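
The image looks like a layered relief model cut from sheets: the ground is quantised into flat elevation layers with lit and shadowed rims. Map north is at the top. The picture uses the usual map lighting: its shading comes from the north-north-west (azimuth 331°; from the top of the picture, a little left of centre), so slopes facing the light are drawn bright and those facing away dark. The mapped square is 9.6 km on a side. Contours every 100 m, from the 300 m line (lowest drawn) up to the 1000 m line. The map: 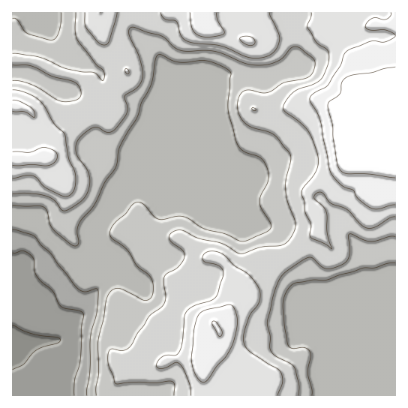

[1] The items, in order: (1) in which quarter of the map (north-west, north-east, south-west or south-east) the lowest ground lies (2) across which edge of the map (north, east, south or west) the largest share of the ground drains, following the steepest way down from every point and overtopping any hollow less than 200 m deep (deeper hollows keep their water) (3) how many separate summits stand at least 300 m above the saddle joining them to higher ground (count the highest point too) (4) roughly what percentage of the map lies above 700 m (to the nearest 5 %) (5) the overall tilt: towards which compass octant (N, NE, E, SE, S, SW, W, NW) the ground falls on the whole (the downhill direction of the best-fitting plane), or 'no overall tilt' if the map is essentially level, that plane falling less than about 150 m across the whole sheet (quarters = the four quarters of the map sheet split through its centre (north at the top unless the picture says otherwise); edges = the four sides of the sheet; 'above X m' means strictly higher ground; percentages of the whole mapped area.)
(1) The lowest point lies in the south-west quarter of the map.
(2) The largest share of the runoff leaves by the western edge.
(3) There is 1 summit with 300 m or more of prominence.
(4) Ground above 700 m makes up about 45 % of the sheet.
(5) Overall the map slopes down towards the south-west.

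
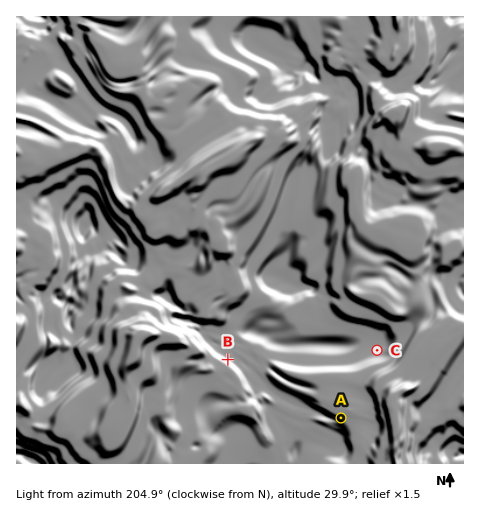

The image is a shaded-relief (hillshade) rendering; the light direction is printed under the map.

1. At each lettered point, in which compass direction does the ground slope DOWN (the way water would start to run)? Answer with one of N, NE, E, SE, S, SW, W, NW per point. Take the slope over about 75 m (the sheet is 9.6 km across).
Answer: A NE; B SW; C SE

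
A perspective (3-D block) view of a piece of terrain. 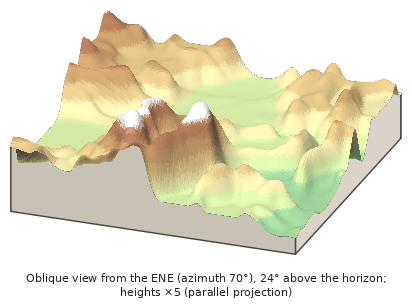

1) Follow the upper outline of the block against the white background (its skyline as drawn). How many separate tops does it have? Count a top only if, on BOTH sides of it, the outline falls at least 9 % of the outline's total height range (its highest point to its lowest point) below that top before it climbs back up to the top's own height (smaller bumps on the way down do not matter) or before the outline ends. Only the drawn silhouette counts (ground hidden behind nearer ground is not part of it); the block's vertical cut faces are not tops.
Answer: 2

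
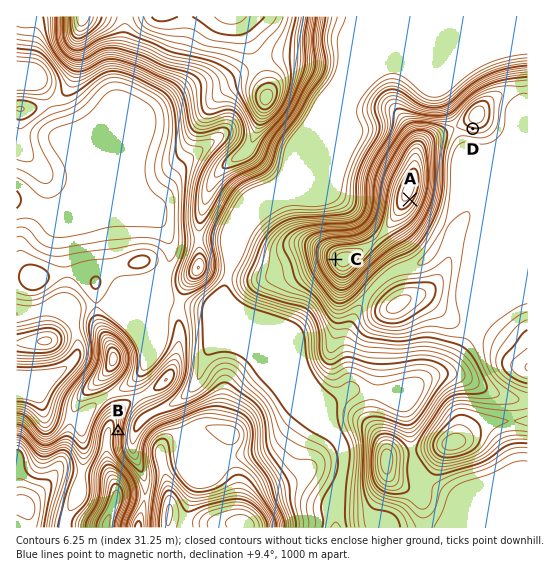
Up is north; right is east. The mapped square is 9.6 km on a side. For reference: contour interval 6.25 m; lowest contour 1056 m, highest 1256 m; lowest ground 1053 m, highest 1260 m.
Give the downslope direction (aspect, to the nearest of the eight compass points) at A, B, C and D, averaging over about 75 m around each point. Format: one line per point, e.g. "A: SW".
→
A: SE
B: E
C: W
D: S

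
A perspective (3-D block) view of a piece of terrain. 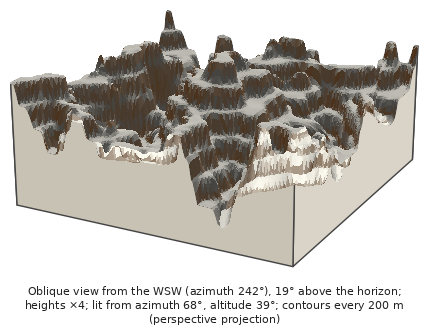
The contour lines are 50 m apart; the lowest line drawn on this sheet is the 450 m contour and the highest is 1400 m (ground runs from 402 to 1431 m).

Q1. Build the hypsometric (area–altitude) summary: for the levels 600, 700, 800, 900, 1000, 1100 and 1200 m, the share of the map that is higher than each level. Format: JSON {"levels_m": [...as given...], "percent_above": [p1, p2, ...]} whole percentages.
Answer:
{"levels_m": [600, 700, 800, 900, 1000, 1100, 1200], "percent_above": [91, 87, 65, 57, 29, 11, 8]}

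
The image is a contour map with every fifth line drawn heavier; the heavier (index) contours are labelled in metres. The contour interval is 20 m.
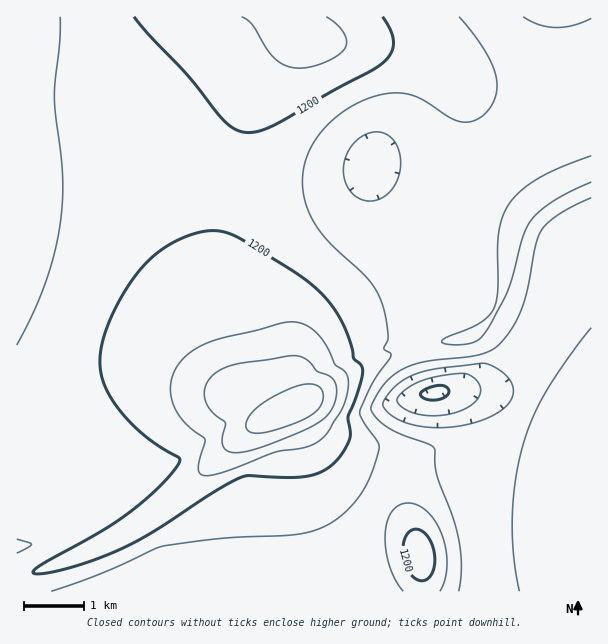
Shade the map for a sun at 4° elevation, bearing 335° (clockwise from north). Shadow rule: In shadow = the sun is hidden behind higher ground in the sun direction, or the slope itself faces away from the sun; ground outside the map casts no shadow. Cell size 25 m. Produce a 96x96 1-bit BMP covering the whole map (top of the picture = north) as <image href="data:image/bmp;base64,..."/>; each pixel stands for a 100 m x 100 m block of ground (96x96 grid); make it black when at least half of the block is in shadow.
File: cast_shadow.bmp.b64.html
<image width="96" height="96" href="data:image/bmp;base64,Qk2+BAAAAAAAAD4AAAAoAAAAYAAAAGAAAAABAAEAAAAAAIAEAAATCwAAEwsAAAIAAAAAAAAA////AAAAAAAf4AAAAAAAAAAAAAAD+AAAAAAAAAAAAAAA/wAAAAAAAAAAAAAAH8AAAAAAAAAAAAAAB+AAAAAAAAAAAAAAAfgAAAAAAAAAAAAAAH4AAAAAAAAAAAAAAB8AAAAAAAAAAAAAAAfAAAAAAAAAAAAAAAPgAAAAAAAAAAAAAADwAAAAAAAAAAAAAAB8AAAAAAAAAAAAAAA+AAAAAAAAAAAAAAAPAAAAAAAAAAAAAAAHwAAAAAAAAAAAAAAD4AAAAAAAAAAAAAAB/AAAAAAAAAAAAAAA/8AAAAAAAAAAAAAAf/gAAAAAAAAAAAAAP/4AAAAAAAAAAAAAH/+AAAAAAAAAAAAAD//wAAAAAAAAAAAAB//8AAAAAAAAAAAAA//8AAAAAAAAAAAAAf/+AAAAAAAAAAAAAP/+AAAAAAAAAAAAAD/+AAAAAAAAAAAAAB//AAAAAAAAAAAAAAf/wAAAAAAAAAAAAAD/8AAAAAAAAAAAAAA///AAAAAAAAAAAAAP//+AAAAAAAAAAAAD///wAAAAAAAAAAAA///8AAAAAAAAAAAAf//+AAAAAAAAAAAAP///AAAAAAAAAAAAD///AAAAAAAAAAAAA///gAAAAAAAAAAAAP//gAAAAAAAAAAAAB//gAAAAAAAAAAAAAB/wAAAAAAAAAAAAAAD4AAAAAAAAAAAAAAA4AAAAAAAAAAAAAAAcAAAAAAAAAAAAAAAMAAAAAAAAAAAAAAAGAAAAAAAAAAAAAAACAAAAAAAAAAAAAAACAAAAAAAAAAAAAAAAAAAAAAAAAAAAAAAAAAAAAAAAAAAAAAAAAAAAAAAAAAAAAAAAAAAAAAAAAAAAAAAAAAAAAAAAAAAAAAAAAAAAAAAAAAAAAAAAAAAAAAAAAAAAAAAAAAAAAAAAAAAAAAAAAAAAAAAAAAAAAAAAAAAAAAAAAAAAAAAAAAAAAAAAAAAAAAAAwAAAAAAAAAAAAAAA4AAAAAAAAAAAAAAA8AAAAAAAAAAAAAAAfAAAAAAAAAAAAAAAPgAAAAAAAAAAAAAAH8AAAAAAAAAAAAAAB8AAAAAAAAAAAAAAAcAAAAAAAAAAAAAAAEAAAAAAAAAAAAAAAAAAAAAAAAAAAAAAAAAAAAAAAAAAAAAAAAAAAAAAAAAAAAAAAAAAAAAAAAAAAAAAAAAAAAAAAAAAAAAAAAAAAAAAAAAAAAAAAAAAAAAAAAAAAAAAAAAAAAAAAAAAAAAAAAAAAAAAAAAAAAAAAAAAAAAAAAAAAAAAAAAAAAAAAAAAAAAAAAAAAAAAAAAAAAAAAAAAAAAAAAAAAAAAAAAAAAAAAAAAAAAAAAAAAAAAAAAAAAAAAAAAAAAAAAAAAAAAAAAAAAAAAAAAAAAAAAAAAAAAAAAAAAAAAAAAAAAAAAAAAAAAAAAAAAAAAAAAAAAAAAAAAAAAAAAAAAAAAAAAAAAAAAAAAAAAAAAAAAAAAAAAAAAAAAAAAAAAAAAAAAAAAAAAAAAAAAAAAAAAAAAAAAAAAAAAAAAAAAAAAAAAAAAAAAAAAA="/>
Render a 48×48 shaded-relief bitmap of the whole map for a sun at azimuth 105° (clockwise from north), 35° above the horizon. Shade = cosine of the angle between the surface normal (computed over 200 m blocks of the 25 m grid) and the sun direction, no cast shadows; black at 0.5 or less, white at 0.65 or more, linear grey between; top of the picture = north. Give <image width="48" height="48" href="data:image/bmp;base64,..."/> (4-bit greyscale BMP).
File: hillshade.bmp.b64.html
<image width="48" height="48" href="data:image/bmp;base64,Qk32BAAAAAAAAHYAAAAoAAAAMAAAADAAAAABAAQAAAAAAIAEAAATCwAAEwsAABAAAAAAAAAAAAAAABEREQAiIiIAMzMzAERERABVVVUAZmZmAHd3dwCIiIgAmZmZAKqqqgC7u7sAzMzMAN3d3QDu7u4A////AJmrqoiIiIiIiIiIiIiIh2RXvduYiIiIiHeJq7qIiIiIiIiIiIiIh1NHztuZiIiIiFVniau6iIiIiIiIiIiIhkI3zuupiIiIiFVFVomruYiIiIiIiIiIhkI3ztuZiIiIiHdlRFaJvKiIiIiIiIiIh0M3vcuZiIiIiHd3dURWisuYiIiIiIiIh1RHvLqYiIiIiHd3d3VEV5vKiIiIiIiJh2Voq6mYiIiIiHd3d4dkNXm8qIiIiIiZmHZ4mqmYiIiIiHd3d3iHU0aLy4iIiImZmYiImZmYiIiIiHd3d3d3djNYrLmIiJmamZiJmZmIiIiIiHd3d3d3d2M1esyoiZmqqpmZmZmIiIiIiHd3d3d3d3YyR5vLmZqrqpmZmZmIiIiIiHd3d3d3d2ZkJHm8y6u7uqmId4iIiIiIiHd3d3d3dmZmQ0aKzdzMy6mHZlZniIiIiHd3d3d3ZmVVZURom9//7bqHZURFeIiIiHd3d3d2ZlVVZmVFaL7//+yoZUM0V4iIiGZ3d3d2ZVVVVmdkRoz////rhlREVniIiGZnd3d2ZVVFVmd3ZWnO///+ynZVVniIiGZnd3d2ZlVVVWZmd4mrzd3dy7l2Z4iIiGZmd3d2ZlVVVWZmZ5q7qqqqqqu6iIiIiFZmZ3d3ZmZVZmZmZ5q7qpmHeIm8yYiIiFVmZ3d3dmZmZmZmZ4qqqZmHZWeb3JiIiFVWZnd3d3ZmZmZmZ4mqmZmZh1RovaiIiFVWZnd3d3d3d3Zmd4mZmZmIiIVGrcmIiFVVZmd3d3d3d3d3eImZmYiIiIdEjMqIiFVVZmd3d3d3d3d3eImZiIiIiIhUe9qIiFVVZmd3d3d3d3d3iIiYiIiIiIhkatqIiFVVZmZ3d3d3d3d4iIiIiIiIiIhkatuIiFVVZmZ3d3d3d3eIiJmIiHd4iIhkWduIiFVVZmZ3d3d3d3iIiZmIh3d3eIh0WcyYiFVVZmZ3d3d3d4iImZmIh3d3d4h0SL2oiGZWZmZ3d3d3d4iImZmYh3d3d4iFNpzKmGZmZmZ3d3d3d4iJmZmYh3Znd3iHRHm8u2ZmZmZ3d3d3d4iJmamYh3Zmd3iIZEaJq2ZmZmZ3d3d3d4iJmqqZh3ZmZ3iIh0RXiWZmZmd3d3d3d4iJmqqph3ZmZ3eIiHZFVndmZmd3d3d3d4iJmqqpmHZmZ3eIiIh2VHd3d3d3d3d3d3iJmqqqmHZmZ3eIiIiId3d3d3d3d3d3d3iImqqqmHdmZ3iIiIiIiHd3d3d3d3d3d3eImaqqqYd2d3iIiIiIiHd3d3d3d3d3d3d4maqqqYh3d3iIiIiIiHd3d3d3d3d3d3d4iZqqqpiHd4iIiIiIiHd3d3d3d3d3d3d3iJmqqpmIeIiIiIiIiHd3d3d3d3d3d3d3eImaqqmIiIiIiIiHd3d3d3d3d3d3d3d3d4iZqqmYiIiIiIh3d3d3d3ZmZ3d3d3d3d4iJmqmYiIiIiIh3d3d3dmZmZnd3d3d3d3iJmZmYiIiIiIh3d3d3ZmZmZmd3d3d3d3iJmZmYiIiZiIh3Zg=="/>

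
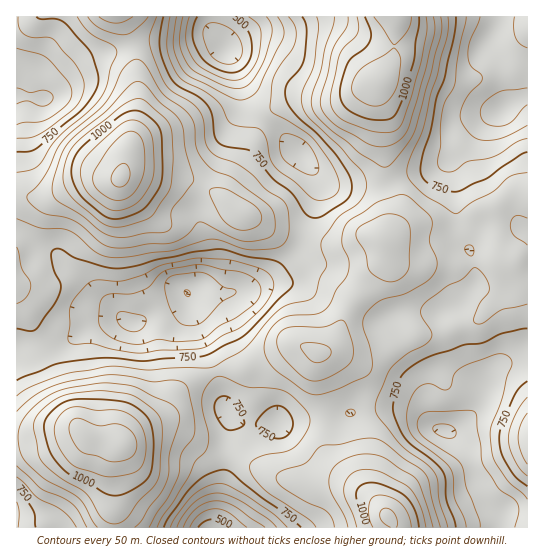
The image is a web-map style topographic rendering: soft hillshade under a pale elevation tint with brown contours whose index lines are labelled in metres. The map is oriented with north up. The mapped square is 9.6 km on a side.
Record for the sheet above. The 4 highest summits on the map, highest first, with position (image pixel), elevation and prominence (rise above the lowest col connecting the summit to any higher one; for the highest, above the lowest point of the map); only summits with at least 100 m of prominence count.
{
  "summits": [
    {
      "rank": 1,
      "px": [121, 177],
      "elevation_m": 1163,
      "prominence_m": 755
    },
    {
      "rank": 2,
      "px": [123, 443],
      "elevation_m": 1129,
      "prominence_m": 350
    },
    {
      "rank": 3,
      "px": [387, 517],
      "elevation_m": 1111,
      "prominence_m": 307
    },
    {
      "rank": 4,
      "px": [318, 353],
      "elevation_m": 959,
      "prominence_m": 128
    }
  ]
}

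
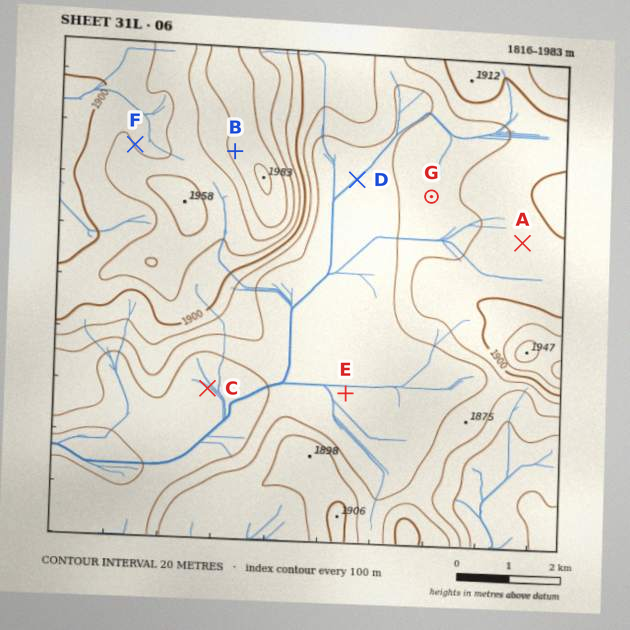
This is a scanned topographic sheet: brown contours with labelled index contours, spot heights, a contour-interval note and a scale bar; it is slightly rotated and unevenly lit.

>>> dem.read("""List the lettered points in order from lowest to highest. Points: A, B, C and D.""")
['C', 'D', 'A', 'B']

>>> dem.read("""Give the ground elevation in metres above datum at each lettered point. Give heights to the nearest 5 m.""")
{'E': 1845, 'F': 1920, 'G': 1880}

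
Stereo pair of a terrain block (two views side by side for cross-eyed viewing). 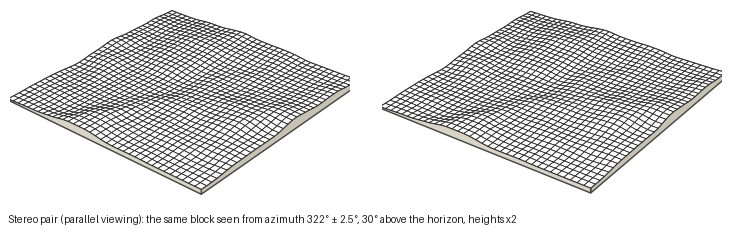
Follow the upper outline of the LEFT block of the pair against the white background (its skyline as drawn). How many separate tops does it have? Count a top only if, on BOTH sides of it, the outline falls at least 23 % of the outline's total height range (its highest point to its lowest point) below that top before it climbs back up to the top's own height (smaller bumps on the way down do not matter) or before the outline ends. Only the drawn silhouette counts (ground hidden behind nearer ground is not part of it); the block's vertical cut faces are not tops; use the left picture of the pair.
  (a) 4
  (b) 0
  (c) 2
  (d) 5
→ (c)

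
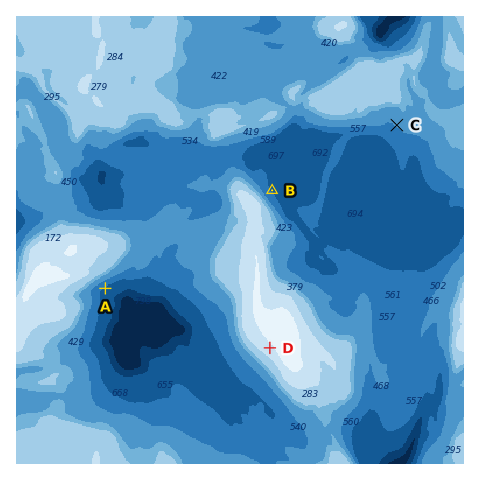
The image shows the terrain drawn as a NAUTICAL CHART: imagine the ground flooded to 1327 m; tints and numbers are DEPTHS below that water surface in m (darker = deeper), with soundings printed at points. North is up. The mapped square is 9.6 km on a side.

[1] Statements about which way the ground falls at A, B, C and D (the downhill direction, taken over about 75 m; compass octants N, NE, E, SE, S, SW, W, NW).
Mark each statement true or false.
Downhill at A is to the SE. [true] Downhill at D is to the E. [false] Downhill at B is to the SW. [false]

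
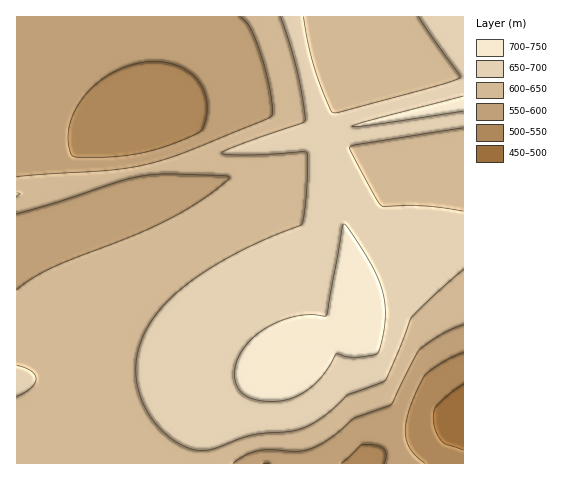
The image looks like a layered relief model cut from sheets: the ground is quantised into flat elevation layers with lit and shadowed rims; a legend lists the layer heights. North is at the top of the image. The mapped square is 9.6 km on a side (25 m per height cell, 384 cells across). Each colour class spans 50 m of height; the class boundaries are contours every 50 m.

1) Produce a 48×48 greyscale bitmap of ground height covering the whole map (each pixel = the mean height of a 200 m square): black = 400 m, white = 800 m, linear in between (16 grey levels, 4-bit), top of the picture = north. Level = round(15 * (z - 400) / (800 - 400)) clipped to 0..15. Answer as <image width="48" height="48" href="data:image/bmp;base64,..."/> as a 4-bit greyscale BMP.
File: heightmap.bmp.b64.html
<image width="48" height="48" href="data:image/bmp;base64,Qk32BAAAAAAAAHYAAAAoAAAAMAAAADAAAAABAAQAAAAAAIAEAAATCwAAEwsAABAAAAAAAAAAAAAAABEREQAiIiIAMzMzAERERABVVVUAZmZmAHd3dwCIiIgAmZmZAKqqqgC7u7sAzMzMAN3d3QDu7u4A////AIiIiIiIiImZmZmZiHZmZ3dmZlVWZmZVRIiIiIiIiZmZmZmZmYh3iId3ZmVmZmVURIiIiIiImZmZmaqqqZmZmYiHdmZmZlVERIiIiIiJmZmZmqqqqqqpmZmYh3ZmZlVEM4iIiIiJmZmZqqqqqqqqqqqZiHd3ZlRDM4iIiIiZmZmaqqqru7u7u6qpmIh3dlVEM5iIiIiZmZmqqqq7u7u7u7uqmZiIdmVEM5mZiImZmZmqqqu7u7u7u7u6qZmYh2VEQ6qZmZmZmZmqqqu7u7vMzLu7qqqZh2VURKqZmZmZmZmqqqu7u7zMzMy7uqqqmHZVVJmZmZmZmZmqqqu7u7zMzMy7u7u6mHZlVZmIiJmZmZmqqqu7u7vMzMzLu7u7qYdmZYiIiImZmZmqqqq7u7u8zMzLvMzLqYh3ZoiIiIiZmZmqqqq7u7u7zMzLzMzLqZiHd4iIiIiZmZmaqqqru7u7u7u7zMzLqpmIh4iIiIiJmZmaqqqqu7u7u7u7zMzLupmYiIiIiIiJmZmZqqqqq7u7u7u7zMzLuqmZmIiIiIiImZmZmqqqqru7u7u7zMzLuqqZmYiIiIiIiZmZmaqqqqq7u7u7zMzLuqqpmXiIiIiIiJmZmZmqqqqqq7u7vMy7qqqpmXd4iIiIiIiZmZmaqqqqqqq7vMy7qqqqmXd3eIiIiIiJmZmZmqqqqqq7vMu7qqqqqXd3d3iIiIiIiZmZmZqqqqqrvMu6qqqqqXd3d3d3iIiIiJmZmZmaqqqrvLu6qqqqqXd3d3d3d3iIiIiZmZmZmqqru7uqqqqqqXd3d3d3d3d4iIiImZmZmZqru7qqqqqpmXd3d3d3d3d3eIiIiZmZmZqru7qqmZmZmYiHd3dmZ3d3d3iIiImZmZqru6qpmZmZmZmIiHd3ZmZnd3eIiIiJmZqquqqZmZmZmZmZmIiHd3d3d3d3iIiImZqquqqZmZmZmYiIiIiIiHd3d3d3eIiIiZqqqqmZmZmZmXd3d3d3iIiIiIiIiIiIiZqqqqmZmZmZmXZmZmZmZnd3iImZmZmZmZmqqpmZmZmZmXZmZlVVVVVmd4iZmqqqqpqqqpmZmZmZmXZmZlVVVERVVmd4iZqqqqqqqqmZmZmZmXZmZlVVREREVVZneImZqqu7u7uqqqqZmXZmZlVVRERERVVmZ3eImZqqu7u7u7uqqndmZmVVVERERVVmZ3d4iZqqqqq7u7y7u3dmZmVVVEREVVVmZ3d4iZqpmZmqqru8zHd2ZmZVVVVFVVVmZ3d4iZqpmZmZmaqru3d2ZmZlVVVVVVZmZ3d4iZqZmZmZmZmaqnd3ZmZmVVVVVVZmZ3d4iZqZmZmZmZmZmXd3dmZmZmVVVmZmd3d4maqZmJmZmZmZmXd3d3ZmZmZmZmZmd3eImamZmZmZmZmZmXd3d3d2ZmZmZmZnd3eImamZmZmZmZmZmnd3d3d3dmZmZmd3d3eImqmZmZmZmZmZqnd3d3d3d3d3d3d3d3iJmqmZmZmZmZmaqnd3d3d3d3d3d3d3d4iJmpmZmZmZmZmaqg=="/>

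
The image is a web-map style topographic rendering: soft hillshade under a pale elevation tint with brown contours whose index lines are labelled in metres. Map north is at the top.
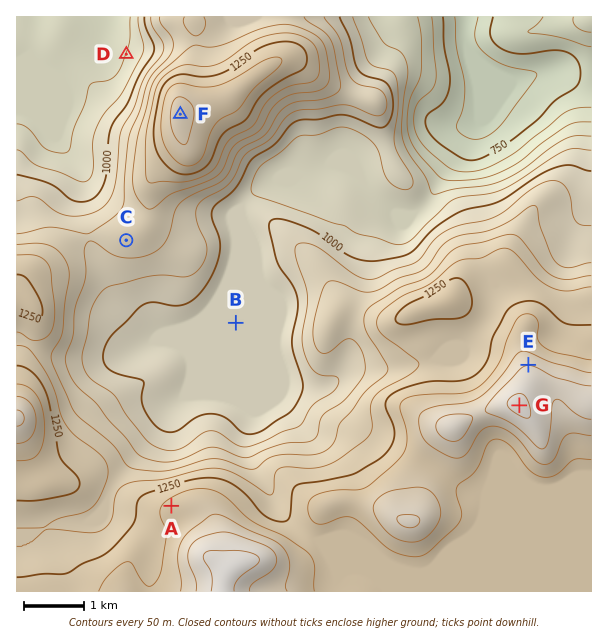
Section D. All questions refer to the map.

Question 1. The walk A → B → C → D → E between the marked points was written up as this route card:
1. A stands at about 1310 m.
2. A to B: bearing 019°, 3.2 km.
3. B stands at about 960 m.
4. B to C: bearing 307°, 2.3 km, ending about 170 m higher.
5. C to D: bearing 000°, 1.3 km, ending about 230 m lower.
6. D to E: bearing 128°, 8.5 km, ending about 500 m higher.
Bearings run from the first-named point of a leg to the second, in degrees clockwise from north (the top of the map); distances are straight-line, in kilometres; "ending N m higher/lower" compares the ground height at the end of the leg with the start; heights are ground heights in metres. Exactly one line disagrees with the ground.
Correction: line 5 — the distance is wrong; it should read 3.1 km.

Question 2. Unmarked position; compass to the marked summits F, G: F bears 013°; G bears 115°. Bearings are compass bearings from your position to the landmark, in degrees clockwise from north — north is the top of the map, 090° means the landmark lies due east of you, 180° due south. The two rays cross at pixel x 153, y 234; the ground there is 1130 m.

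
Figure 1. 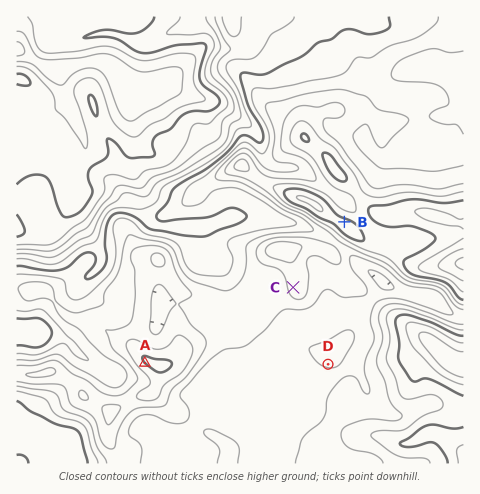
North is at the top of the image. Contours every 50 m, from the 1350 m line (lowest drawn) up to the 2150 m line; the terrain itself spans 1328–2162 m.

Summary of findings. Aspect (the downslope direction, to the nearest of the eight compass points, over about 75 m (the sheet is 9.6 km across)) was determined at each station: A SW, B N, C W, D S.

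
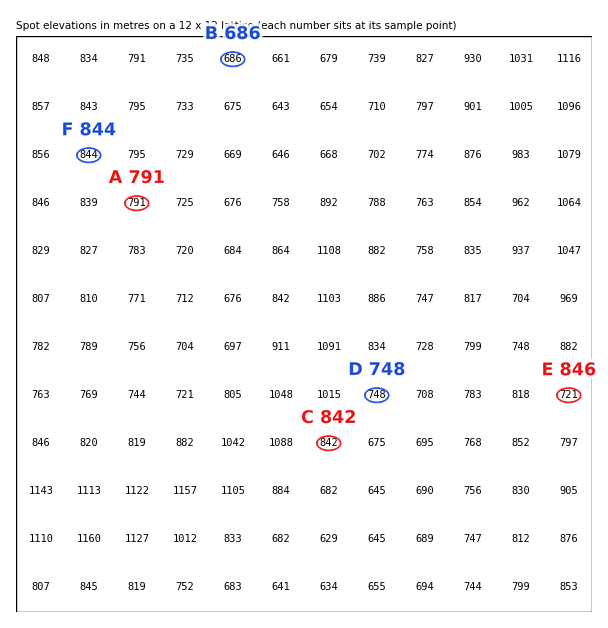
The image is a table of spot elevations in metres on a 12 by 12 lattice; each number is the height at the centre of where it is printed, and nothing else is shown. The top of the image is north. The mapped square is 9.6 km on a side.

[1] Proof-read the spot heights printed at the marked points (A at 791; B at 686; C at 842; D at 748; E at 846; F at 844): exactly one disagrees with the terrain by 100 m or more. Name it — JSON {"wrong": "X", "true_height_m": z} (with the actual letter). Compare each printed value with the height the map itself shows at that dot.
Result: {"wrong": "E", "true_height_m": 721}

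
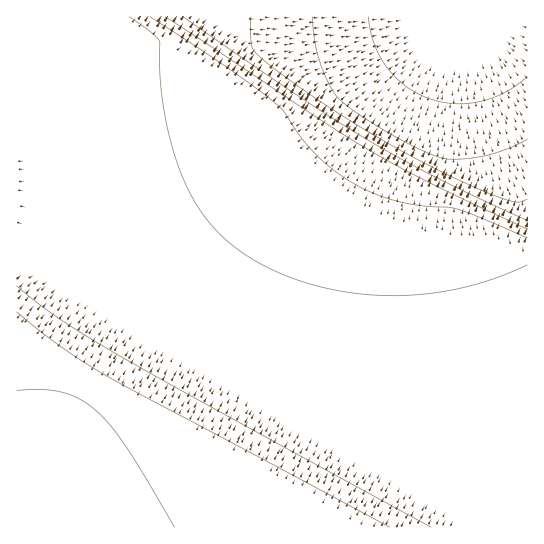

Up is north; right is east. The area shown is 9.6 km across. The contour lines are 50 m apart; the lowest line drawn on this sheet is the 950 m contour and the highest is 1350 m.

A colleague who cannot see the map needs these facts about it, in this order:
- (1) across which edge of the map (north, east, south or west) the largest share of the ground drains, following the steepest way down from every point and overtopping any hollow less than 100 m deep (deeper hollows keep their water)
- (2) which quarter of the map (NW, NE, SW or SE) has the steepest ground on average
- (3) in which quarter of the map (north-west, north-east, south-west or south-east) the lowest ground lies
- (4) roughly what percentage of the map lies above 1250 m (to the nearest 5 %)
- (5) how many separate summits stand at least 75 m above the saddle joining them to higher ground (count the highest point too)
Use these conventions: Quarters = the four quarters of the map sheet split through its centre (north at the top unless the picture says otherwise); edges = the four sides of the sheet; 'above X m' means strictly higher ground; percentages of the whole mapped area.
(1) The largest share of the runoff leaves by the northern edge.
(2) The north-east quarter is the steepest part of the map.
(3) The lowest point lies in the north-east quarter of the map.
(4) About 65 % of the map lies above 1250 m.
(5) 1 summit rises at least 75 m above its surroundings.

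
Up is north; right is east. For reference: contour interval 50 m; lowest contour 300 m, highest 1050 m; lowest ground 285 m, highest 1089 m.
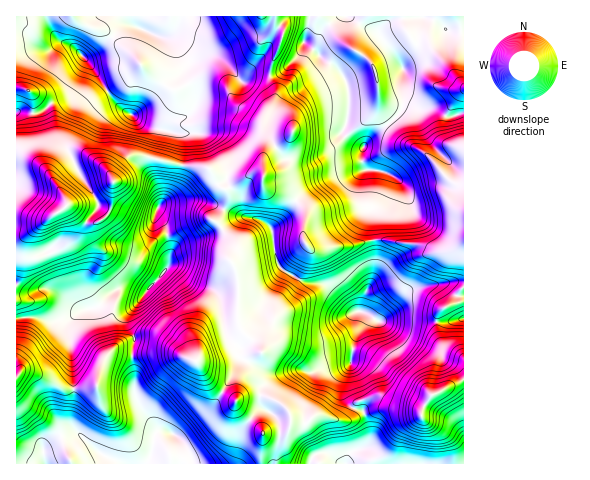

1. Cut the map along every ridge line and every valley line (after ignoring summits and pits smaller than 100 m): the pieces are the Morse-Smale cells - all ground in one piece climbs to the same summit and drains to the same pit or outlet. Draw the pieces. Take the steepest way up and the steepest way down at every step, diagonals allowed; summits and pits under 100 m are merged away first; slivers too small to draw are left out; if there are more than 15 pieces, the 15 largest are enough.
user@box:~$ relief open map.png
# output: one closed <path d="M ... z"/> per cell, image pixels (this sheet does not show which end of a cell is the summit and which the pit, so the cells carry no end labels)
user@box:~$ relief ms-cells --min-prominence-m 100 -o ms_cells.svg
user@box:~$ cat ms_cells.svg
<path d="M225 210l-9 12 4 3 14 21-4 13 5 10 3 9 0 43 7 13-18 19-31 8 14 21 7 7 17 10 3 3 0 4 27 28 20 1 4-3 3-10 15 1 9-8 20 5 11 0 7-11-9-11-1-14 8-20 6-29 9-14-1-8-12-2-25-25-23-4-20-10-9-13-6-32-8-7-25-4z"/><path d="M305 43l-5 12-15 15-15 6 6 19-12 29 5 20-6 13-1 25 7 8 21 6 14 13 1 14-2 15 8 11 10 1 9-3 23-1 17-5 3-2 0-30 9-16 5-19-5-3-17-2-4-10 3-12-11-4-10-10 5-21 0-22-2-8-11-16-14-8z"/><path d="M274 16l-257 0-1 15 10 1 12 13 7 4 5 0 9-6 14 3 17 17 18 28 16-10 17-15 26 21 11 3 10-6-5-10 3-12-11-19-7-5 7 1 19 14 23 4 13 10 11 13 3 0 11-7 15 3 2-13 11-28 0-6-7-5z"/><path d="M200 200l-35 3-8 6-1 7 9 9 3 7 2 13-1 20-41 50-1 7 7 14-1 20 41-3 19 7 15-1 22-8 15-17-7-13 0-43-3-9-5-10 4-13-14-21-4-3 3-2 5-10z"/><path d="M404 100l-2 9-6 8-30 26-5 10 4 17 11 0 11 4-5 19-9 16 0 30 41 5 21 8 21-3 8-6 0-130-18 3-13-8-15 0z"/><path d="M421 16l-145 0-1 5 8 8 0 6-11 28-2 12 7-1 8-4 15-15 4-12 9 6 8 9 14 8 8 9 5 15 0 22-5 21 13 13 7 1 13-14 20-15 6-9 0-48 15-18z"/><path d="M118 353l-8 0-5 5-6 14-3 14-5 2-27 1-12-8-27-10-9 6 1 87 28 0-1-17 16-11 15-4 7 4 15 15 25 13 25-1 4-9 4-20 7-3-6-3-19-26-3-12 1-16-2-18z"/><path d="M174 353l-41 3 2 18-1 16 3 12 19 26 6 3-7 3-4 20-4 9 113 1 2-33-25-25 0-4-3-3-17-10-7-7-15-22z"/><path d="M144 156l-14 0-6 4-11 16 0 21-4 16-7 7-8 4-7-2-2 3-1 10 8 20-1 12-4 6 0 13 11 20 12-12 10-6 7 0 18 6 24-29 1-20-2-13-3-7-9-9 0-3 2-6 19-21 6-20z"/><path d="M365 312l1 9-9 14-6 29-8 20 1 14 9 10 5-7 23-3 12 6 23 4 5 7 3-10 9-11 31-15 0-19-21-13-5-11-1-14-58 0z"/><path d="M127 288l-12 2-17 16-15 4-15 8-11 2-9 0-12-3-19 1-1 58 8-5 5 1 23 9 12 8 32-2 5-22 9-12 23 2 1-19-6-10-1-7 17-25z"/><path d="M257 172l-8 3-22 13 1 12-4 9 13 7 25 4 7 5 4 6 4 32 8 9 20 10 23 4 25 25 8 0 4-17 9-20 0-33-21 5-23 1-9 3-10-1-8-11 2-15-1-14-14-13-24-7-4-7 1-7z"/><path d="M463 380l-30 14-9 11-3 10-5-7-23-4-12-6-23 3-5 6 11 5 4 13 2 15-6 8-14 4-4 11 117 1z"/><path d="M388 240l-14 1 0 33-9 20-3 18 6 2 11 8 58 0 1-9 6-5 20-7-1-57-10 6-18 2-15-7z"/><path d="M211 76l-10 1-13 7 7 15 0 7-8 10-15 5-5 9 14 4 3 3-1 28 26 4 9 16 9 4 24-15 12 0 0-19 5-10 0-7-4-5-3-14-23-13-8-11-4-11-5-5z"/>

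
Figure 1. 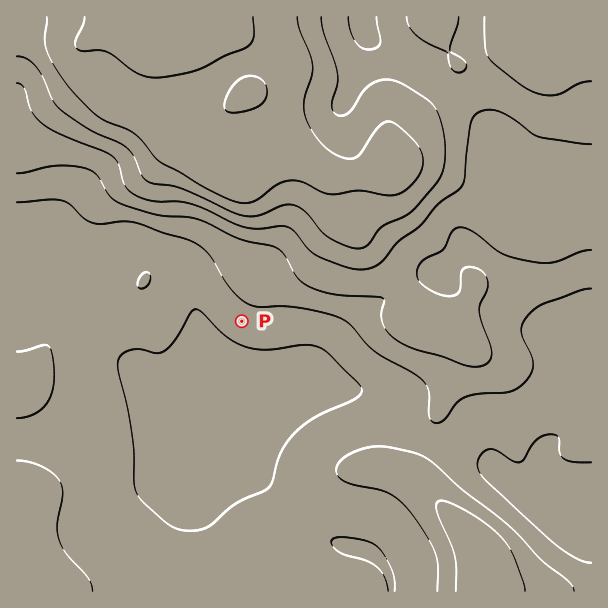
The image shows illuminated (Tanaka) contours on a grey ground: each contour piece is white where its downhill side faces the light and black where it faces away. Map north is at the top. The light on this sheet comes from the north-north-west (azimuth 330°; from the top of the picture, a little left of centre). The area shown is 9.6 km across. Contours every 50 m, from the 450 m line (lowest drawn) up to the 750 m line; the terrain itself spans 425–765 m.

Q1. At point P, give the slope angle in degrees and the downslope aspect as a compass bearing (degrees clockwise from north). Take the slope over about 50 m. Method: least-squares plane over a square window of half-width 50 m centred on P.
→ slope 5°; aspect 208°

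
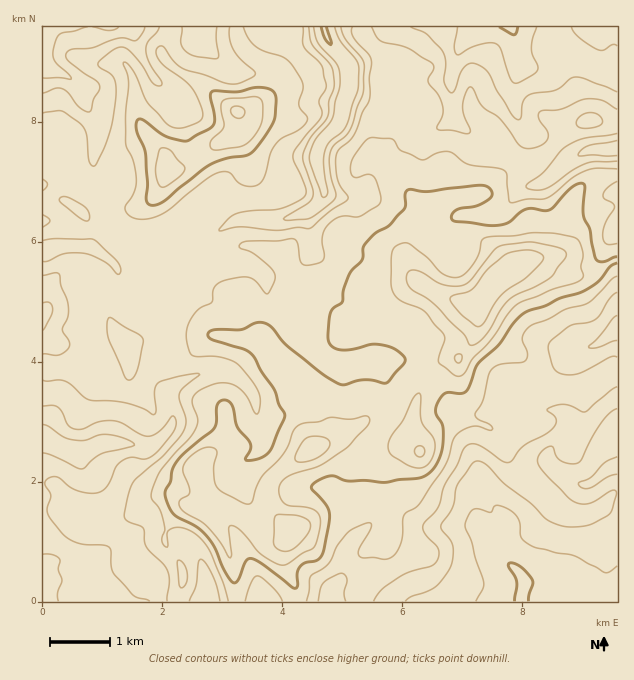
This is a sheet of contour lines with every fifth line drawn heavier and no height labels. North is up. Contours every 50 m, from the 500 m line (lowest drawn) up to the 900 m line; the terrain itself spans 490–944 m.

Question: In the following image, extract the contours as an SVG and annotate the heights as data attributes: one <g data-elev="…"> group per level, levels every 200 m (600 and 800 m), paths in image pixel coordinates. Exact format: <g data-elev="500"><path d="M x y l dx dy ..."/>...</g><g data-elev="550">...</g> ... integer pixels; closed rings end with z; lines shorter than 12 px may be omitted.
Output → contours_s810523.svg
<g data-elev="600"><path d="M405 601l7-5 15-4 9-5 14-19 3-10 0-12-3-6-9-11 0-4 12-18 5-23 17-22 6 0 6 3 18 19 25 19 16 16 8 4 14 4 16-1 10-3 15-9 3-4 4-14 0-5-6 0-20 12-6 1-7-1-9-5-21-22-8-10-2-6 5-9 5-4 4-1 3 2 3 9 3 3 9 4 9-1 4-4 10-21 9-15 9-10 7-4"/><path d="M43 406l10-1 5 2 4 5 5 12 7 5 9 0 17-7 13-1 9 2 16 10 8 3 5 0 6-3 7-6 8-11 3 1 1 6-2 7-16 21-12 8-15-2-10 5-6 6-7 16-7 7-9 2-13-2-9-4-14-10-7 1-4 5 6 12-4 13 1 6 14 20 8 6 9 3 24 2 6 2 2 5 0 15 3 7 19 21 17 6"/><path d="M617 340l-20 8-8-1 12-12 12-16 4-4"/><path d="M43 303l7 0 3 6-2 7-8 14"/><path d="M617 156l-37 0-2-2 3-4 8-4 28-6"/><path d="M617 92l-33-13-10-2-18 13-23 3-6 3-5 7-1 15-4 1-5-4-15-24-9-18-11-9-7-1-6 4-4 6-6 18-2 2-3-1-5-11 2-18-4-12-15-17-16-7"/><path d="M145 27l-3 7-6 7-17-3-25 9-21 2-6 3-1 5 3 4 27 20 4 4-1 5-5 9-3 10-2 3-4-1-6-4-11-14-6-4-7-1-12 5"/><path d="M341 27l3 10 18 21 2 9-1 26-6 15-5 18-6 10-12 9-4 9 0 20 6 22-4 6-21 16-6 1-19 1-3-1 2-2 22-13 5-6 1-8-10-28 0-8 7-16 18-21 1-17 5-13-2-20-20-22-3-18"/></g><g data-elev="800"><path d="M277 564l9 1 16-12 11-5 4-7 3-18-1-7-5-6-9-3-16-1-6-4-4-10 2-9 9-8 32-10 24-17 22-22 2-5-2-4-4-1-14 3-19-2-11 4-15 2-7 3-5 6-5 13-5 9-22 24-5 11-3 12-3 3-9-2-18-10-6-5-2-6-1-12 3-16-3-5-6-1-8 2-9 7-6 7-2 9 7 20-2 3-8 6-1 4 3 5 26 17 13 16 8 14 1 1 2-3-3-27 3-2 10 6 18 21z"/><path d="M415 468l7 0 6-4 5-8 2-9-2-9-12-17 0-25-2-3-6 5-10 22-13 18-2 7 1 6 3 5 15 9z"/><path d="M458 376l6-3 9-15 18-18 16-25 10-10 36-16 22-6 7-4 1-3-2-9 2-14-5-13-7-4-23-3-16 0-18 3-27 1-6 4-3 14-8 13-7 7-8 3-7-2-7-3-14-16-18-13-6-1-8 4-3 5-1 7 0 24 2 9 8 9 23 10 19 22 2 6-6 18 0 6 15 12z"/><path d="M162 187l5-1 12-9 5-5 1-4-14-17-8-3-4 3-3 18 2 14z"/><path d="M213 150l28-4 10-6 7-10 4-9 1-16-3-6-7-2-24 1-6 3-2 7 3 18-2 4-11 11-1 6z"/></g>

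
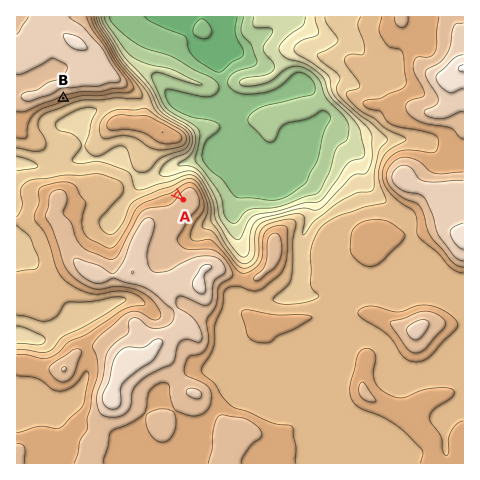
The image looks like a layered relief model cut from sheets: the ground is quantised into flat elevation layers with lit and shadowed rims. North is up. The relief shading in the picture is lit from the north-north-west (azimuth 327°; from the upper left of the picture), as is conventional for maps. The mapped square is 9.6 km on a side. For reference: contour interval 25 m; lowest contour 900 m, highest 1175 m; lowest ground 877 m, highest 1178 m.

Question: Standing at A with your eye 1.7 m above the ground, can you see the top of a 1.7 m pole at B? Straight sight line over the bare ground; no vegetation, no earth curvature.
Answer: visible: true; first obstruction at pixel None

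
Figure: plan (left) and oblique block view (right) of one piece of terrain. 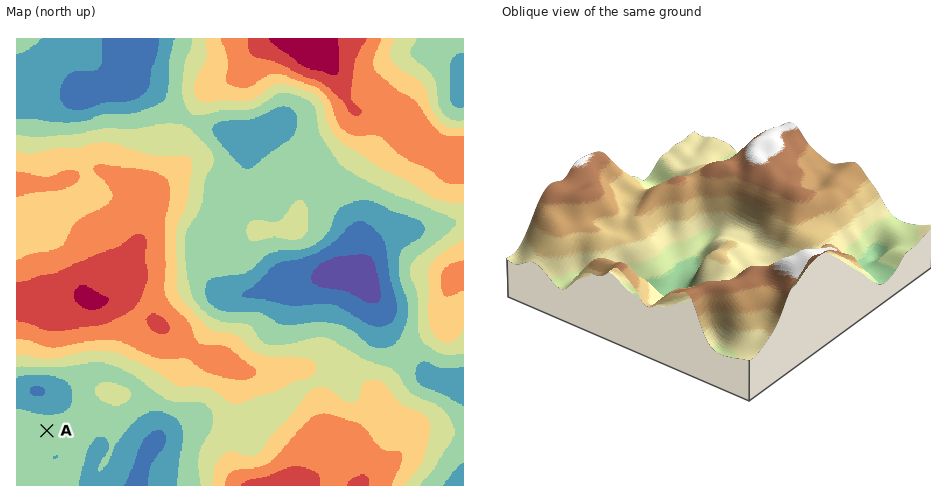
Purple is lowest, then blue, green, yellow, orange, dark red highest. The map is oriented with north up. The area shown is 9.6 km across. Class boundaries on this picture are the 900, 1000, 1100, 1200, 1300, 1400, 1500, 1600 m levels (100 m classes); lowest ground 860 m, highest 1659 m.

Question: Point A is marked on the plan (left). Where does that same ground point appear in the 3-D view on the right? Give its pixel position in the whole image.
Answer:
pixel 711 151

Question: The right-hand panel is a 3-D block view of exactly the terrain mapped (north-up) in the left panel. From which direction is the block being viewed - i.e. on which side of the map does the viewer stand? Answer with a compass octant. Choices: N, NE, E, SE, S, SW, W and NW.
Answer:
NE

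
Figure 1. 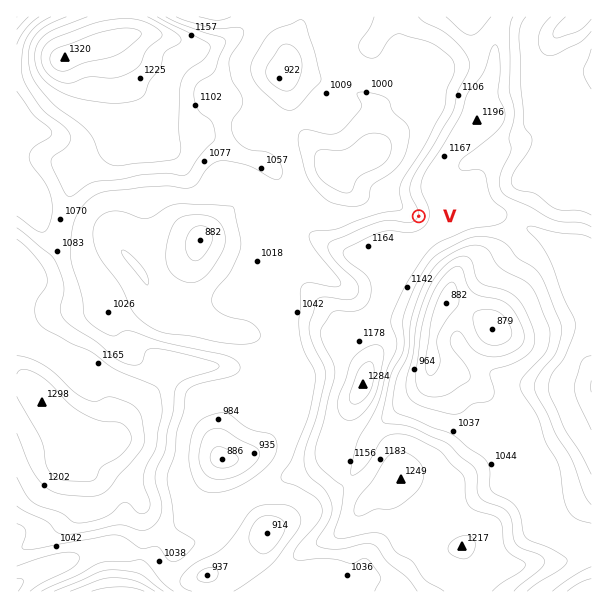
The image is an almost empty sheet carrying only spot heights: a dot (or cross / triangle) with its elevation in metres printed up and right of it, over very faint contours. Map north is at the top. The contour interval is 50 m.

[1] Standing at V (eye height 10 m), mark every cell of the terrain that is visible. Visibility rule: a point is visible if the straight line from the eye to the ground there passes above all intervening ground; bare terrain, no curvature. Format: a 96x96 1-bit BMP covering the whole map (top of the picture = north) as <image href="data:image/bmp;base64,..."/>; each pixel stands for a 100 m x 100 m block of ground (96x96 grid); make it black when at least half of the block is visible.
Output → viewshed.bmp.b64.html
<image width="96" height="96" href="data:image/bmp;base64,Qk2+BAAAAAAAAD4AAAAoAAAAYAAAAGAAAAABAAEAAAAAAIAEAAATCwAAEwsAAAIAAAAAAAAA////AAAAAAAAAAAAAAAAAAAAAAAAAAAAAAAAAAAAAAAAAAAAAAAAAAAAAAAAAAAAAAAAAAAAAAAAAAAAAAAAAAAAAAAAAAAAAAAAAAAAAAAAAAAAAAAAAAAAAAAAAAAAAAAAAAAAAAAAAAAAAAAAAAAAAAAAAAAAAAAAAAAAAAAAAAAAAAAAAAAAAAAAAAAAAAAAAAAAAAAAAAAAAAAAAAAAAAAAAAAAAAAAAAAAAAAAAAAAAAAAAAAAAAAAAAAAAAAAAAAAAAAAAAAAAAAAAAAAAAAAAAAAAAAAAAAAAAAAAAAAAAAAAAAAAAAAAAAAAAAAAAAAAAAAAAAAAAAAAAAAAAAAAAAAAAAAAAAAAAAAAAAAAAAAAAAAAAAAAAAAAAAAAAAAAAAAAAAAAAAAAAAAAAAAAAAAAAAAAAAAAAAAAAAAAAAAAAAAAAAAAAAAAAAAAAAAAAAAAAAAAAAAAAAAAAAAAAAAAAAAAAAAAAAAAAAAAAAAAAAAAAAAAAAAAAAAAAAAAAAAAAAAAAAAAAAAAAAAAAAAAAAAAAAAAAAAAAAAAAAAAAAAAAAAAAAAAAAAAAAAAAAAAAAAAAAAAAAAAAAAAAAAAAAAAAAAAAAAAAAAAAAAAAAAAAAAAAAAAAAAAAAAAAAAAAAAAAAAAAAAAAAAAAAAAAAAAAAAAAAAAAAAAAAAAAAAAAAAAAAAAAAAAAAAAAAAAAAAAAAAAAAAAAAAAAAAAAAAAAAAAAAAAAAAAAAAAAAAAAAAAAAAAAAAAAAAAADAAAAAAAAAAAAAAADwAAAAAAAAAAAAAAD+AAAAAAAAAAAAAAD/AAAAAAAAAAAAAAD/gAAAAAAAAAAAAAB/wAAAAAAAAAAAAAB/8AAAAAAAAAAAAAD//AAAAAAAAAAAAAD//gAAAAAAAAAAAAD//wAAAAAAAAAAAADx/wcAAAAAAAAAAADh/wcAAAAAAeAAAADB/geAAeAAB/AAAACA/geAAP/AB/gAAAAA/gfAAP/8B/gAAAAA/w/wAP////gAAAAA////4P////gAAAAAf///8P//P/gAAAAAf///8P/+HzAAAAAAf//f8B/8HgAAAAAAf/+f8D/4BAAAAAAAP/+f8D/4AAAAAAAAAP//8H/wAAAAAAAAAH/////4AAAAAAAAAD//////AAAAAAAAAB///n//gAAAAAAAAB///H//wAAAAAAAAB//////wAAAAAAAAB//////wAAAAAAAAA//////4AAAAAAAAAf/////4AAAAAAAAB//////4AAAAAAAAf////h/4AAAAAAAD//+f/A/wAAAAAAAO//+P+AfwAAAAAAA8f/+P8AfwAAAAAAA/////4AfwAAAAAAB/////4A/wAAAAAAB/////4A/wAAAAAAB/////4A/wAAAAAAA/////4A/wAAAAAAAP////8A/wAAAAAAAB////+A/wAAAAAAAAH///+D+AAAAAAAAAD/4H//8AAAAAAAAAAeAB//8AAAAAAAAAAAAA//8AAAAAAAAAAAAAP/8AAAAAAA="/>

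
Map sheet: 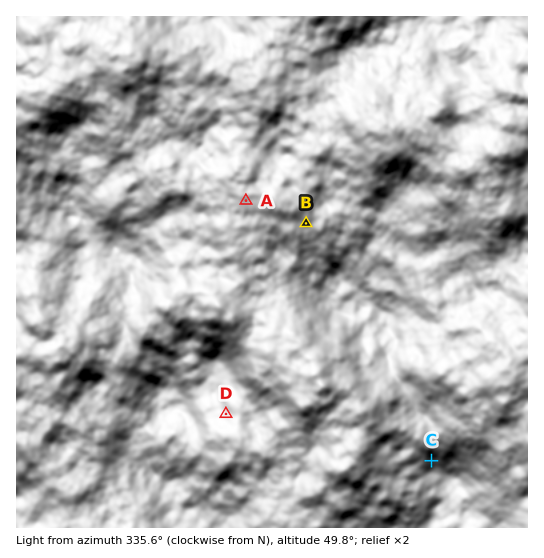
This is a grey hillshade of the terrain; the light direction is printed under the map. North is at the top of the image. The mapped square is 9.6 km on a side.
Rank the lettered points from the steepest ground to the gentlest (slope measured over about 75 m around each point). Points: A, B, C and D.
C D B A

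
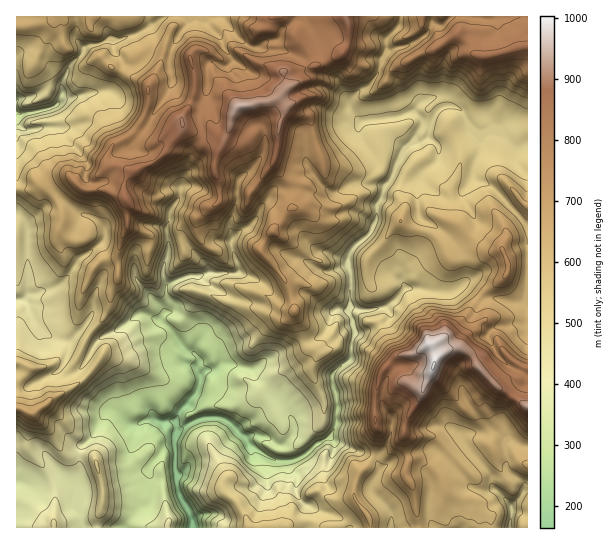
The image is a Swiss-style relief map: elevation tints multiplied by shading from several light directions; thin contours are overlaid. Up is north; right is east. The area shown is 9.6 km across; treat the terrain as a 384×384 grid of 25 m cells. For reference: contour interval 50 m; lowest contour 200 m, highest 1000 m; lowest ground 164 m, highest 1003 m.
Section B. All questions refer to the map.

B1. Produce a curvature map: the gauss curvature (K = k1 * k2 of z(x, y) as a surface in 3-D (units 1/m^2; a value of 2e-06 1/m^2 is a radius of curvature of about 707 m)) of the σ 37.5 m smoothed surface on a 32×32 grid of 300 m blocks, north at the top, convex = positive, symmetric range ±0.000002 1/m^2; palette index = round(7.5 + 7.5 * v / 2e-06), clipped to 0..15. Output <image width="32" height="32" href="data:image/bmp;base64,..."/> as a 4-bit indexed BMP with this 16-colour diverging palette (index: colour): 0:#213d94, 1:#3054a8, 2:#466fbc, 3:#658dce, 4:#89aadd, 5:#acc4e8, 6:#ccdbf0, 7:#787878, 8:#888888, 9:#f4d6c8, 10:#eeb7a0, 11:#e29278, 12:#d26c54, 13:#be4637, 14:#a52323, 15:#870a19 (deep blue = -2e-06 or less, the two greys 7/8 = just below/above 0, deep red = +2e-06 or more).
<image width="32" height="32" href="data:image/bmp;base64,Qk12AgAAAAAAAHYAAAAoAAAAIAAAACAAAAABAAQAAAAAAAACAAATCwAAEwsAABAAAAAAAAAAlD0hAKhUMAC8b0YAzo1lAN2qiQDoxKwA8NvMAHh4eACIiIgAyNb0AKC37gB4kuIAVGzSADdGvgAjI6UAGQqHAHe3ZndtWLWHhVh5h3aHiEl4aIp3hZeVeHO2Z3iIh4imeHemd3VotnaV9JiHp4d2jYd3mIeIp49nZmd6aIh3lmiIhol3d5c1pZltlwoHh3h4WUhWd5eamIp4cniA9Hh4hMqIiHd1OXh4h4u3/T6IdpRIiIh5a5SHh3iGWEZFp3XuaHSZd3eWiIeIeYZ3b1Z4ZnpnZ4hnloeHd1lkx4W5tneZV2tZiHiGaYhnm2iIeFh0aHh6Z3eHd7WkeLN2S4V5u3d3SIiHiIh2plafGKu4RWiHh5eKeFiXd2+aUHlHk3p3d3iXRrD4V4dzWGunZHtUZ3d3ifCwp3lYd4tYeId3t+Z3iJULu7a0mGhqnIh3iWh4dpaHCqlmo7i2VXZYeHd3p4inqqWWZ3l4uYiHlXZ4eIeHiHpG5Ih4aFh4l3uZiHh2iFV3uzhccPZ4eHendod5dlpeRjWJy0lkZoaHZXh4hqmHPHltSHfYl4iKd4iHh3Zod3eYiXd4R4h3eHd3end3eHd3d3SHg3aWmWiIh4d3h3iJV4a1eciHmjmLh3iGiHiHu7SHnEVGiZVpZ5Z3iHdWh3W4d6b5mHeHd7ZXfHmJiZeISYlDd3dod6c5uUKaaXeJd1i9aHP4p7lncvaHwqipdod1wod2anUaW3dHlqlGaIiHhaSYilaGyoZ3pnlpiHeH"/>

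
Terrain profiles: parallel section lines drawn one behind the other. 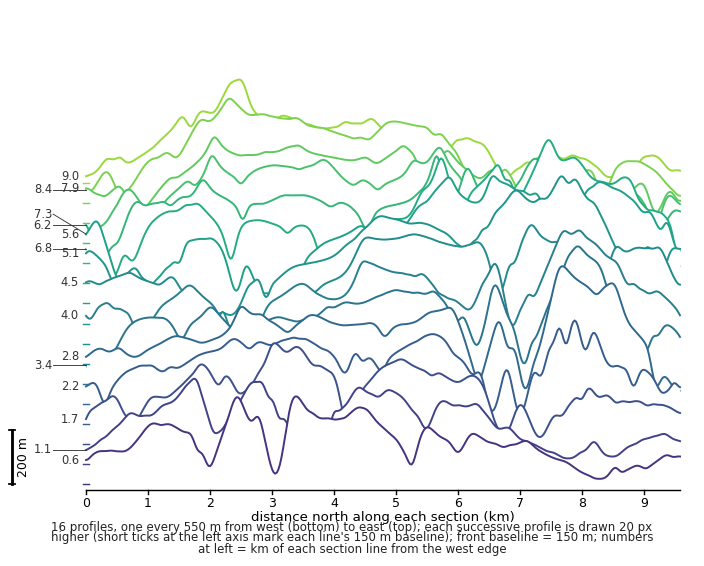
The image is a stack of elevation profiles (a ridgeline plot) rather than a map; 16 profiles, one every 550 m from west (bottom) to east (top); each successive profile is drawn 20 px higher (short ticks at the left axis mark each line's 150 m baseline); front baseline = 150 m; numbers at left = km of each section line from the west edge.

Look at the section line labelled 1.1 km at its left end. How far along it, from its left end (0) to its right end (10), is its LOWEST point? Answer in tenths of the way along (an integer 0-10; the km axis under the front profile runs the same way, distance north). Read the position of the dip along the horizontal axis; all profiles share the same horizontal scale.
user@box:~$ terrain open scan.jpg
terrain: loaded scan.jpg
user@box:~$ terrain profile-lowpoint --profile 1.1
8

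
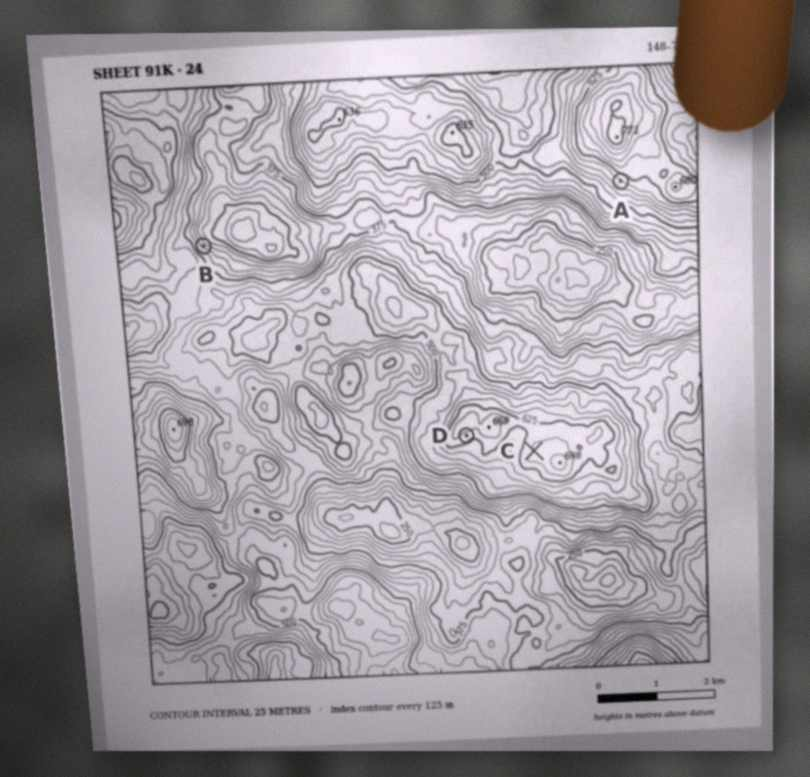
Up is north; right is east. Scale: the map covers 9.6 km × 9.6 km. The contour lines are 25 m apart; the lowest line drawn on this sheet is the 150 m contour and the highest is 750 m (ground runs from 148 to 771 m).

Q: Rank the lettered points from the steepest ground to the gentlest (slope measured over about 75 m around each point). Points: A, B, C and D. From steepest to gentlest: B A D C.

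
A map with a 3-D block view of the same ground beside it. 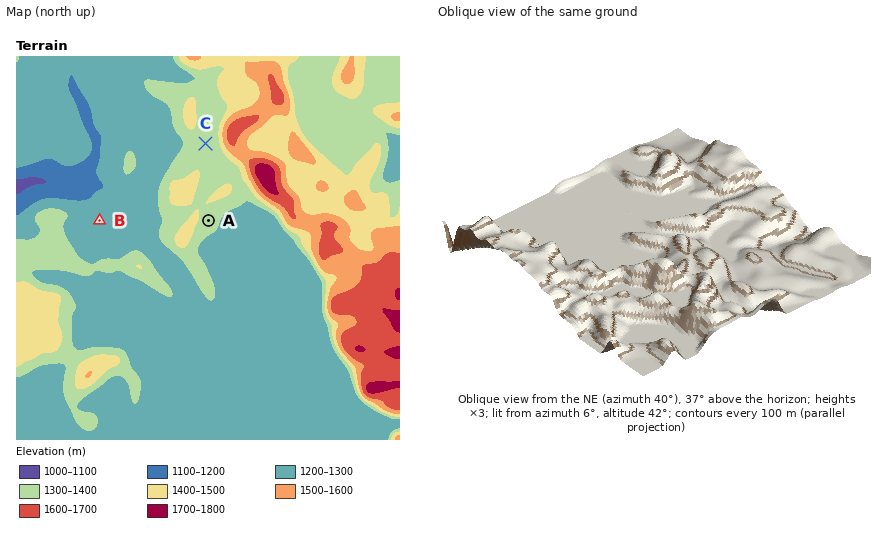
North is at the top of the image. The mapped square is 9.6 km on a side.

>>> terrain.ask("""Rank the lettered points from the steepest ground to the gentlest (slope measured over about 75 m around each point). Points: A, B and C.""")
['A', 'B', 'C']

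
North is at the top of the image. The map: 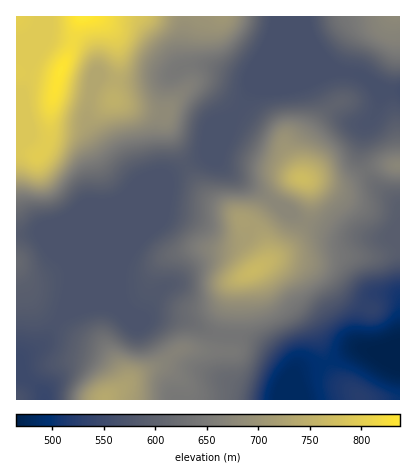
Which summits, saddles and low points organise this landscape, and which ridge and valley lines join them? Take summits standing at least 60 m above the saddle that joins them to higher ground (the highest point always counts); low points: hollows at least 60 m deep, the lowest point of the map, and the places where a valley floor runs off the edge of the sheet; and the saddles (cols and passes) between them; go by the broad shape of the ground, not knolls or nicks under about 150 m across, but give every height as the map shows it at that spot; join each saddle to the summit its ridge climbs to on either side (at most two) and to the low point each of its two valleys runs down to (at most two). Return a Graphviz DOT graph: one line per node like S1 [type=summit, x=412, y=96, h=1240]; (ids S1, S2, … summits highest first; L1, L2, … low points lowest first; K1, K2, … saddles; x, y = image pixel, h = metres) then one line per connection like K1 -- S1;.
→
graph terrain {
  S1 [type=summit, x=82, y=16, h=838];
  S2 [type=summit, x=302, y=178, h=771];
  S3 [type=summit, x=254, y=270, h=765];
  S4 [type=summit, x=106, y=398, h=738];
  S5 [type=summit, x=396, y=16, h=678];
  L1 [type=low, x=390, y=354, h=465];
  L2 [type=low, x=44, y=400, h=543];
  K1 [type=saddle, x=306, y=222, h=681];
  K2 [type=saddle, x=272, y=200, h=675];
  K3 [type=saddle, x=224, y=336, h=638];
  K4 [type=saddle, x=366, y=172, h=634];
  K5 [type=saddle, x=186, y=166, h=583];
  K6 [type=saddle, x=56, y=322, h=572];
  K7 [type=saddle, x=238, y=114, h=571];
  K8 [type=saddle, x=346, y=72, h=566];
  K1 -- S2;
  K1 -- S3;
  K1 -- L1;
  K2 -- S2;
  K2 -- S3;
  K2 -- L1;
  K2 -- L2;
  K3 -- S3;
  K3 -- S4;
  K3 -- L1;
  K3 -- L2;
  K4 -- S2;
  K4 -- L1;
  K4 -- L2;
  K5 -- S1;
  K5 -- S3;
  K5 -- L2;
  K6 -- S1;
  K6 -- S4;
  K6 -- L2;
  K7 -- S1;
  K7 -- S2;
  K7 -- L2;
  K8 -- S2;
  K8 -- S5;
  K8 -- L2;
}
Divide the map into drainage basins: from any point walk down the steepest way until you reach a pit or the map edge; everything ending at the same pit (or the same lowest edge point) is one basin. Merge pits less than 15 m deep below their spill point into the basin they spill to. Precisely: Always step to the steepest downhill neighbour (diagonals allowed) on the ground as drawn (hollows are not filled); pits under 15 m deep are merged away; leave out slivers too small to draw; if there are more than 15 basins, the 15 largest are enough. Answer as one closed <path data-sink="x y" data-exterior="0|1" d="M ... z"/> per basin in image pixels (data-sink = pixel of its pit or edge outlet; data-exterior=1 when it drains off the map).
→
<path data-sink="44 400" data-exterior="1" d="M56 86l-5 20-2 32-3 8-8 9-22-3 0 248 88 0 34-25 22-10 22-16 38 2 12-65 4-6 24-13 7-7 0-8-4-14-9-10-44-29-11-11-30-56-5-19-18-2-34-12-38-7z"/><path data-sink="400 352" data-exterior="1" d="M400 165l-22 1-36 18-40-6-8 1-16 13-25 34 9 10 4 10 1 14-6 6 5 1 7 7 22 30 15 16 6 10 16 42 12 13 12 8 4 7 40 0z"/><path data-sink="400 90" data-exterior="1" d="M400 16l-210 0-3 4-4 22 0 16 6 26-24 28 0 8 20 44 20 30 47 33 26-35 16-13 8-1 40 6 36-18 22-1z"/><path data-sink="304 400" data-exterior="1" d="M266 267l-6 0-20 11-7 6-13 67-38-2-26 17 10 2 17 14 3 8 0 10 174 0 0-2-4-5-22-17-8-16-12-34-19-22-22-30z"/>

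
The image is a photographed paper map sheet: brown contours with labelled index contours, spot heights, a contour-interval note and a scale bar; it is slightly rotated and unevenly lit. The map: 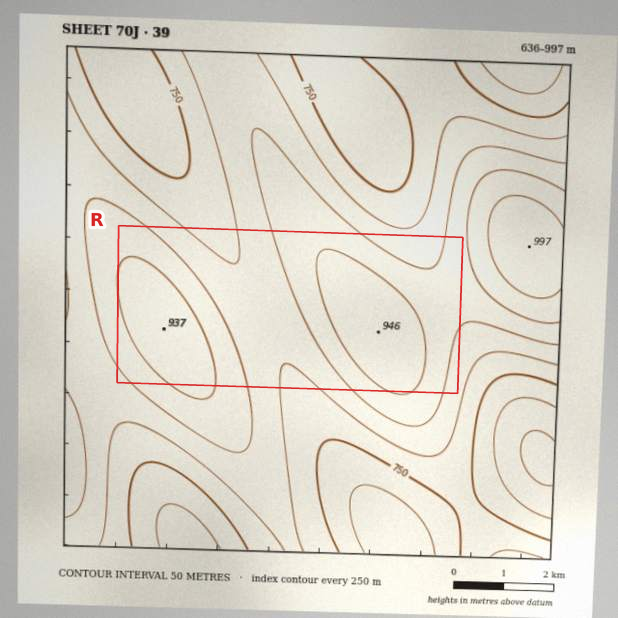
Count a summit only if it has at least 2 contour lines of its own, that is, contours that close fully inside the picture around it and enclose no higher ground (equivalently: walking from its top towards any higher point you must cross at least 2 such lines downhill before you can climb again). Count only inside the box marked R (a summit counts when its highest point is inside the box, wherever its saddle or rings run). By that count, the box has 1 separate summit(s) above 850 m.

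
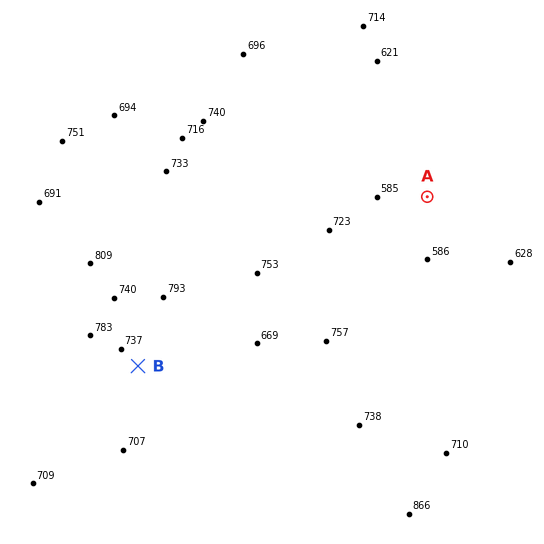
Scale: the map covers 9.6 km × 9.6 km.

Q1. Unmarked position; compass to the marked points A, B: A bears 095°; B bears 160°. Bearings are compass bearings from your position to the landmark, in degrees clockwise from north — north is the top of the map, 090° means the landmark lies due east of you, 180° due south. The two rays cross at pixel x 65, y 165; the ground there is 730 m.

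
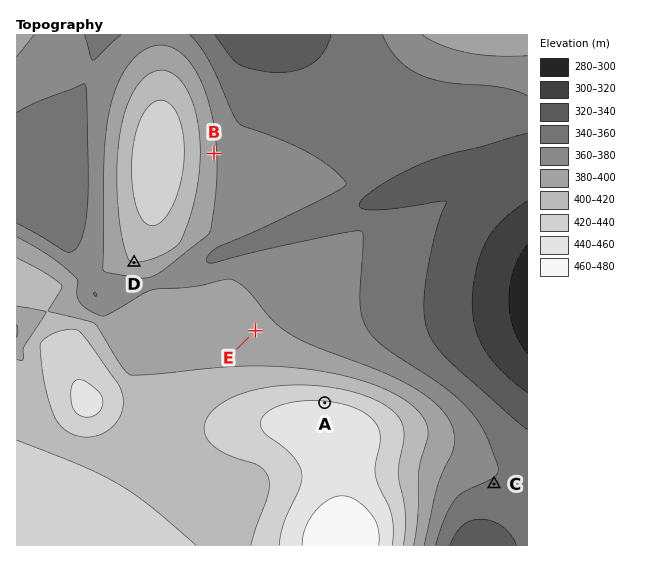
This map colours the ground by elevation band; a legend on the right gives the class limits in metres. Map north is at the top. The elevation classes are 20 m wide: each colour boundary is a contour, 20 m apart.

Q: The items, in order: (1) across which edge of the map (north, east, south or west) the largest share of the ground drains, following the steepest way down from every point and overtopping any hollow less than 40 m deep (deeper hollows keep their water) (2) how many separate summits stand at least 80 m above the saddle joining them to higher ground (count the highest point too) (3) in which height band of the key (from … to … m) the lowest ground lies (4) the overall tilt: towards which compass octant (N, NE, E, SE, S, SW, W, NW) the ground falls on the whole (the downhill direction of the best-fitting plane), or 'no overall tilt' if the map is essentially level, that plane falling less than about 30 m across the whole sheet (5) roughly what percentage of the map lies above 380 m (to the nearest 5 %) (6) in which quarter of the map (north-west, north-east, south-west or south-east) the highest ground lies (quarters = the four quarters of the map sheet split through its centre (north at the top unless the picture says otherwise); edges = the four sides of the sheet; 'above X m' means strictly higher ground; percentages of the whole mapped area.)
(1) Drainage is mainly to the east: more ground falls towards that edge than towards any other.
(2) There is 1 summit with 80 m or more of prominence.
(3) The lowest point is somewhere between 280 and 300 m.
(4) On the whole the ground falls towards the north-east.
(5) Roughly 45 % of the ground is higher than 380 m.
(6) The highest ground is in the south-east quarter.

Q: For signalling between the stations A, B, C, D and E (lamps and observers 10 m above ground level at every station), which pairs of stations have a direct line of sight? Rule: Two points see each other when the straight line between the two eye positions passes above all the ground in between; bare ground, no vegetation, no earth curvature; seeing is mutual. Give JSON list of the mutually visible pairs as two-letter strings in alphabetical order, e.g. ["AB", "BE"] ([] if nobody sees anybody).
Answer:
["AB", "AD", "AE", "BE", "DE"]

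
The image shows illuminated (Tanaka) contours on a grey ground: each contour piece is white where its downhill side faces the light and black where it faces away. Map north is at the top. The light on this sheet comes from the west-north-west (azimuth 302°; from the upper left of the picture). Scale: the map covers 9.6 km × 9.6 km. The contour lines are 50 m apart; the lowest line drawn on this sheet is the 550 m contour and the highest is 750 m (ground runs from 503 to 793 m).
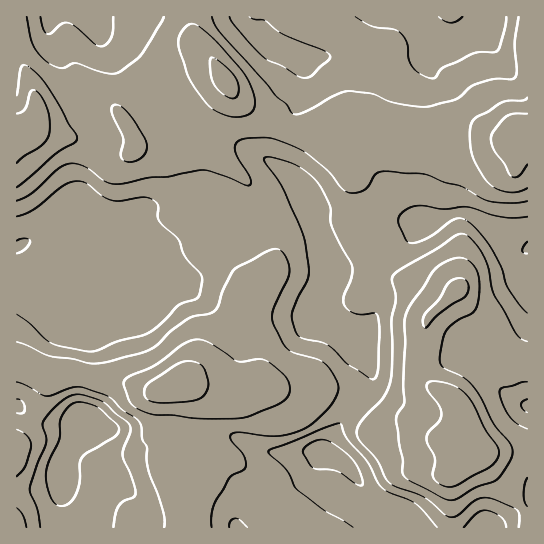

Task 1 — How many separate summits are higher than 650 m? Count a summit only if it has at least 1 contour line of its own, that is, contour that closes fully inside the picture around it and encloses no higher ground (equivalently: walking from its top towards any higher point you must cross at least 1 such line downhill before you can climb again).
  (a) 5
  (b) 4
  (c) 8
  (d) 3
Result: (a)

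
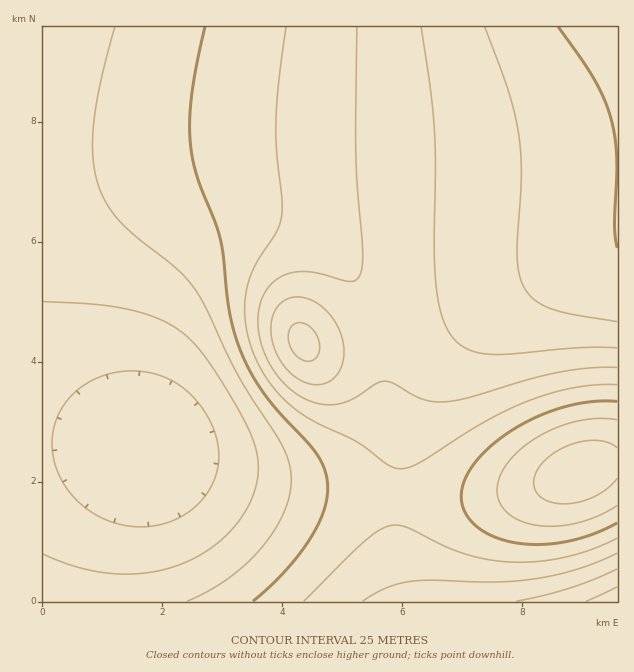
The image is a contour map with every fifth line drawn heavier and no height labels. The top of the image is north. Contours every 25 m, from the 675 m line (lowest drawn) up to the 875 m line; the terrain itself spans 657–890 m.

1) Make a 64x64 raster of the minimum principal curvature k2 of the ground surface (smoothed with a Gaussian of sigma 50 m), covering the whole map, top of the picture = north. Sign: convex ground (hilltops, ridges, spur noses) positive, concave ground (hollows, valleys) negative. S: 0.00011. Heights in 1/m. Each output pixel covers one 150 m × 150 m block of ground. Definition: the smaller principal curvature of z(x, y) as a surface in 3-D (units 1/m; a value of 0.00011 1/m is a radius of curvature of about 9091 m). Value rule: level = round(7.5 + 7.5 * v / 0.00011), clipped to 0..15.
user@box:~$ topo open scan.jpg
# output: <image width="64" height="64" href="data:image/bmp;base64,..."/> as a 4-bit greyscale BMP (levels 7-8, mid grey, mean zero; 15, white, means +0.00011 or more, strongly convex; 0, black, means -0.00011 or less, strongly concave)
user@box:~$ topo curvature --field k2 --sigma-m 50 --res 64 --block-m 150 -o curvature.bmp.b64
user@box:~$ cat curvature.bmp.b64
<image width="64" height="64" href="data:image/bmp;base64,Qk12CAAAAAAAAHYAAAAoAAAAQAAAAEAAAAABAAQAAAAAAAAIAAATCwAAEwsAABAAAAAAAAAAAAAAABEREQAiIiIAMzMzAERERABVVVUAZmZmAHd3dwCIiIgAmZmZAKqqqgC7u7sAzMzMAN3d3QDu7u4A////AHd3d3d3d3d3d3d3d3d3d3d3d3d3d3d2ZmZmZmZmZnd3d3d3d3dmZmZmd3d3d3d3d3d3d3d3dmZmZmZmZmZmZmZ3d3d3ZmZmZmZmd3d3d3d3d3d3d2ZmZmZVVVVmZmZmZnd3d2ZmZmZmZmZmd3d3d3d3d3d2ZmZlVVVVVVVVZmZmd3d2ZmZmZmZmZmZnd3d3d3d3dmZmZVVVRERERVVVVmZ3d2ZmZmZmZmZmZmZnd3d3d2ZmZmZVVURERERERFVVVnd3ZmZmZmZmZmZmZmZmZmZmZmZmZVVURDMzMzM0RFVVd3ZmZmZmZmZmZmZmZmZmZmZmZmZVVURDMyIiIiMzRFV3ZmZmZmZmZmZmZmZmZmZmZmZmZVVURDMyIiEREiIzRXdmZmZmZmZmZmZmZmZmZmZmZmZlVVREMyIhERERESIzd2ZmZmZmZmZmZmZmZmZmZmZmZmVVVEQzIhEQAAAAERJ2ZmZmZmZmZmZmZmZmZVVVZmZmZVVURDMiERAAAAAAAXZmZmZmZmZmZmZmZlVVVVVVVmZmVVVEQzIhEAAAAAAAdmZmZmZmZmZmZmZVVVVEVVVWZmZlVVRDMiEQAAAAAAB2ZmZmZmZmZmZmVVVURERERVVmZmZVVUQzMhEAAAAAAHZmZmZmZmZmZmVVVEQzMzREVWZmZmVVVEQzIhEAAAAAdmZmZmZmZmZmVVVEMyIiM0RVZmZmZmVVREMzIhEAAAB2ZmZmZmZmZmZVVDMiIiIjNEVmd3ZmZmVVREMzIhEAAHZmZmZmZmZmZVVDMhEREiMzRWZ3d3ZmZlVVVEQzIhEAdmZmZmZmZmZVVDIhABEiIzNEVnd3d3ZmZmVVVURDMiF3ZmZmZmZmZlVEMhAAEiMzMzRWd3d3d3ZmZmVVVVVDMndmZmZmZmZlVUMhAAAjRERDM0Vnd3d3d3ZmZmZVVVRDd3ZmZmZmZmVUMhAAATVmZUQzNFZ3d3d3d3ZmZmZlVVR3dmZmZmZmZVQxAAATZ4iHVDI0Vnd3d3d3d3ZmZmZVVXd3ZmZmZmZlQyEAADaauqhkMiNFZ3d3d3d3d2ZmZmZVd3d2ZmZmZlVDIAABWc3dunUhIkVnd4h3d3d3d2ZmZmZ3d3dmZmZmVUMQAAN87/7bhSESNWd4iIh3d3d3d2ZmZnd3d3ZmZmZVQhAAFJ7//+yEIBI1Z3iIiId3d3d3d2Zmd3d3d2ZmZlUyEAAVrv///IMQEjVneIiIiHd3d3d3d2Z3d3d3d2ZmVDIQACat///8YgASRWd4iIiIh3d3d3d3d3d3d3d3dmZUMhAAJpzv/+lRABJFZ4iIiIiId3d3d3d3d3d3d3d2ZlUyEAE1i83dtzEAE0Z3iIiIiIiHd3d3d3d3d3d3d3dmVUIQATV5q7p0IAEjVneIiIiIiIh3d3d3d3d3d3d3d2ZlQyERNGeJh1MQATRWd4iIiIiIiId3d3d3d3d3d3d3ZmVDIhIkVmdlMQASRWd4iIiIiIiIiHd3d3d3d3d3d3d2ZVQyIjNFVUMhESNGZ3iIiIiIiIiId3d3d3d3d3d3d3ZmVEMzMzREMiESNFZ3eIiIiIiIiIiHd3d3d3d3d3d3d2ZVRDMzMzMyIiNFZ3d4iIiIiIiIiIh3d3d3d3d3d3d3ZmVUREMzMzMzNFZnd3eIiIiIiIiIiId3d3d3d3d3d3d2ZlVUREREM0RFZnd3d3iIiIiIiIiIiId3d3d3d3d3d3dmZVVVREREVVZnd3d3d4iIiIiIiIiIiHd3d3d3d3d3d3ZmZlVVVVVWZ3d3d3d3d4iIiIiIiIiIiHd3d3d3d3d3d3ZmZmZmZmZ3d3d3d3d3d3d4iIiIiIiId3d3d3d3d3d3d3dmZmZnd3d3d3d3d3d3d3d3d3iIiIh3d3d3d3d3d3d3d3d3d3d3d3d3d3d3d3d3d3d3d3d3iHd3d3d3d3d3d3d3d3d3d3d3d3d3d3d3d3d3d3d3d3d3d3d3d3d3d3d3d3d3d3d3d3d3d3d3d3d3d3d3d3d3d3d3d3d3d3d3d3d3d3d3d3d3d3d3d3d3d3d3d3d3d3d3d3d3d3d3d3d3d3d3d3d3d3d3d3d3d3d3d3d3d3d3d3d3d3d3d3d3d3d3d3d3d3d3d3d3iId3d3d3d3d3d3d3d3d3d3d3d3d3d3d3d3d3d3d3d3iId3d3d3d3d3d3d3d3d3d3d3d3d3d3d3d3d3d3d3d3d3d3d3d3d3d3d3d3d3d3d3d3d3d3d3d3d3d3d3d3d3d3d3d3d3d3d3d3d3d3d3d3d3d3d3d3d3d3d3d3d3d3d3d3d3d3d3d3d3d3d3d3d3d3d3d3d3d3d3d3d3d3d3d3d3d3d3d3d3d3d3d3d3d3d3d3d3d3d3d3d3d3d3d3d3d3d3d3d3d3d3d3d3d3d3d3d3d3d3d3d3d3d3d3d3d3d3d3d3d3d3d3d3d3d3d3d3d3d3d3d3d3d3d3d3d3d3d3d3d3d3d3d3d3d3d3d3d3d3d3d3d3d3d3d3d3d3d3d3d3d3d3d3d3d3d3d3d3d3d3d3d3d3d3d3d3d3d3d3d3d3d3d3d3d3d3d3d3d3d3d3d3d3d3d3d3d3d3d3d3d3d3d3d3d3d3d3d3d3d3d3d3d3d3d3d3d3d3d3d3d3d3d3d3d3d3d3d3d3d3d3d3d3d3d3d3d3d3d3d3d3d3d3d3d3d3d3d3d3d3d3d3d3d3d3d3d3d3d3d3d3d3d3d3d3d3d3d3d3d3d3d3d3d3d3d3"/>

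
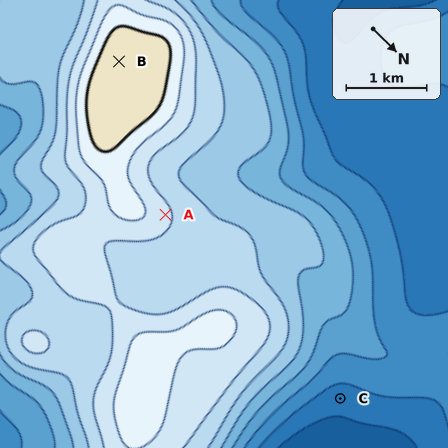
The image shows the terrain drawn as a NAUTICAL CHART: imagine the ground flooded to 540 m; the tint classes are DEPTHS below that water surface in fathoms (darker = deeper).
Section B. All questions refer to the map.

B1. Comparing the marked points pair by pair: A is above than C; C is below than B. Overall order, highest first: B A C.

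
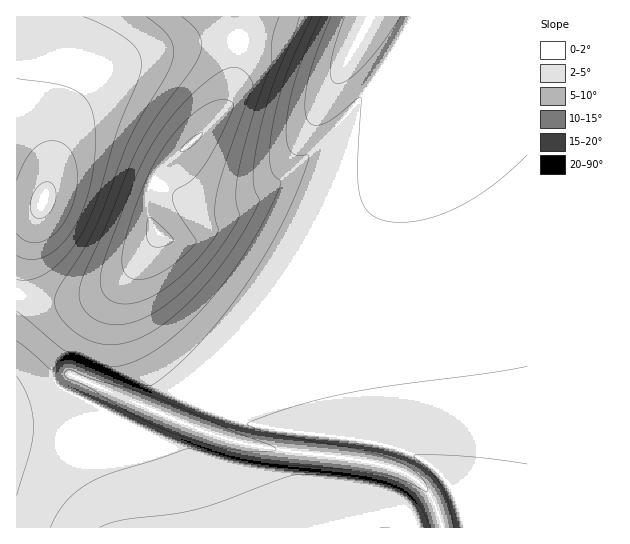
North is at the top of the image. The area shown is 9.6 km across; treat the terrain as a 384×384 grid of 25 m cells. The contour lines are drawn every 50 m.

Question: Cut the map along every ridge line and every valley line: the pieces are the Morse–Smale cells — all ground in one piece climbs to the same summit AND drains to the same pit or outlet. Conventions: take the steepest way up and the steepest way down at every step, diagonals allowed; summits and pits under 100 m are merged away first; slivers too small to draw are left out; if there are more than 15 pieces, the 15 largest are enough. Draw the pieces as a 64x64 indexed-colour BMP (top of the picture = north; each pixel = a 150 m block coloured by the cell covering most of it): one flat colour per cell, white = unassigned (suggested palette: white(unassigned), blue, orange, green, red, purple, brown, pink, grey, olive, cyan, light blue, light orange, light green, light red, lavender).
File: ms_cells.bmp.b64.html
<image width="64" height="64" href="data:image/bmp;base64,Qk12CAAAAAAAAHYAAAAoAAAAQAAAAEAAAAABAAQAAAAAAAAIAAATCwAAEwsAABAAAAAAAAAA////ALR3HwAOf/8ALKAsACgn1gC9Z5QAS1aMAMJ34wB/f38AIr28AM++FwDox64AeLv/AIrfmACWmP8A1bDFABEREREREREREREREREREREREREREREREREREREREREREREREREREREREREREREREREREREREREREREREREREREREREREREREREREREREREREREREREREREREREREREREREREREREREREREREREREREREREREREREREREREREREREREREREREREREREREREREREREREREREREREREREREREREREREREREREREREREREREREREREREREREREREREREREREREREREREREREREREREREREREREREREREREREREREREREREREREREREREREREREREREREREREREREREREREREREREREREREREREREREREREREREREREREREREREREREREREREREREREREREREREREREREREREREREREREREREREREREREREREREREREREREREREREREREREREREREREREiIiIhERERERERERERERERERERERERERERERERERESIiIiIiIiIhERERERERERERERERERERERERERERERERIiIiIiIiIiEREREREREREREREREREREREREREREREREiIiIiIiIiIhEiIRERERERERERERERERERERERERERESIiIiIiIiIiIiIiERERERERERERERERERERERERERERIiIiIiIiIiIiIiIREREREREREREREREREREREREREREiIiIiIiIiIiIiIiERERERERERERERERERERERERERESIiIiIiIiIiIiIiIiERERERERERERERERERERERERERIiIiIiIiIiIiIiIiIhEREREREREREREREREREREREREiIiIiIiIiIiIiIiIiIRERERERERERERERERERERERESIiIiIiIiIiIiIiIiIiERERERERERERERERERERERERIiIiIiIiIiIiIiIiIiIhEREREREREREREREREREREREiIiIiIiIiIiIiIiIiIiIRERERERERERERERERERERESIiIiIiIiIiIiIiIiIiIiERERERERERERERERERERERIiIiIiIiIiIiIiIiIiIiIhEREREREREREREREREREREiIiIiIiIiIiIiIiIiIiIiIRERERERERERERERERERESIiIiIiIiIiIiIiIiIiIiIiERERERERERERERERERERIiIzMiIiIiIiIiIiIiIiIiIhEREREREREREREREREREzMzMzMzIiIiIiIiIiIiIiIiIRERERERERERERERERETMzMzMzMyIiIiIiIiIiIiIiIiERERERERERERERERERMzMzMzMzMyIiIiIiIiIiIiIiIhEREREREREREREREREzMzMzMzMzMiIiIiIiIiIiIiIiIRERERERERERERERETMzMzMzMzMzIiIiIiIiIiIiIiIiERERERERERERERERMzMzMzMzMzMiIiIiIiIiIiIiIiIhEREREREREREREREzMzMzMzMzMzIiIiIiIiIiIiIiIiIRERERERERERERETMzMzMzMzMzMyIiIiIiIiIiIiIiIhERERERERERERERMzMzMzMzMzMyIiIiIiIiIiIiIiIiIREREREREREREREzMzMzMzMzMzIiIiIiIiIiIiIiIiIiERERERERERERETMzMzMzMzMzIiIiIiIiIiIiIiIiIiIhERERERERERERMzMzMzMzMzMiIiIiIiIiIiIiIiIiIiEREREREREREREzMzMzMzMzMzIiIiIiIiIiIiIiIiIiIhERERERERERETMzMzMzMzMzMiIiIiIiIiIiIiIiIiIiIRERERERERERMzMzMzMzMzMyIiIiIiIiIiIiIiIiIiIhEREREREREREzMzMzMzMzMzMiIiIiIiIiIiIiIiIiIiIRERERERERETMzMzMzMzMzMzIiIiIiIiIiIiIiIiIiIhERERERERERMzMzMzMzMzMzMyIiIiIiIiIiIiIiIiIiIREREREREREzMzMzMzMzMzMzMiIiIiIiIiIiIiIiIiIhERERERERETMzMzMzMzMzMzMzIiIiIiIiIiIiIiIiIiERERERERERMzMzMzMzMzMzMzMyIiIiIiIiIiIiIiIiIhEREREREREzMzMzMzMzMzMzMzMiIiIiIiIiIiIiIiIiERERERERETMzMzMzMzMzMzMzMzIiIiIiIiIiIiIiIiIhERERERERMzMzMzMzMzMzMzMzMyIiIiIiIiIiIiIiIiEREREREREzMzMzMzMzMzMzMzMzMiIiIiIiIiIiIiIiIRERERERETMzMzMzMzMzMzMzMzMyIiIiIiIiIiIiIiIhERERERERMzMzMzMzMzMzMzMzMzIiIiIiIiIiIiIiIiIREREREREzMzMzMzMzMzMzMzMzMiIiIiIiIiIiIiIiIhERERERETMzMzMzMzMzMzMzMzMyIiIiIiIiIiIiIiIiERERERERMzMzMzMzMzMzMzMzMzMiIiIiIiIiIiIiIiIREREREREzMzMzMzMzMzMzMzMzMyIiIiIiIiIiIiIiIiERERERETMzMzMzMzMzMzMzMzMzIiIiIiIiIiIiIiIiIRERERERMzMzMzMzMzMzMzMzMzMiIiIiIiIiIiIiIiIhEREREREzMzMzMzMzMzMzMzMzMyIiIiIiIiIiIiIiIiERERERETMzMzMzMzMzMzMzMzMzIiIiIiIiIiIiIiIiIRERERER"/>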